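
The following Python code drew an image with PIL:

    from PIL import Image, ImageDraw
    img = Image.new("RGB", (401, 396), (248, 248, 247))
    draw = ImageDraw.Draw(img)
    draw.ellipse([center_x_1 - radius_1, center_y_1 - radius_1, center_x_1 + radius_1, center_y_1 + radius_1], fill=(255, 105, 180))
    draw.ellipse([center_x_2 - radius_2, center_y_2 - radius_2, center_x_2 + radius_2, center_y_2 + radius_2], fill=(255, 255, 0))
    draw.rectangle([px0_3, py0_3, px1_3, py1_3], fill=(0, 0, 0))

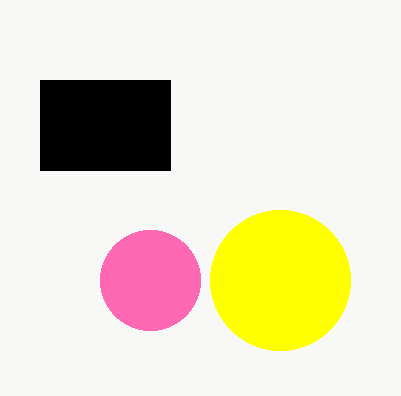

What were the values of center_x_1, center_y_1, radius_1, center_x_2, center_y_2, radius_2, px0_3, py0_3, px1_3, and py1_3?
center_x_1 = 150, center_y_1 = 280, radius_1 = 50, center_x_2 = 280, center_y_2 = 280, radius_2 = 70, px0_3 = 40, py0_3 = 80, px1_3 = 170, py1_3 = 170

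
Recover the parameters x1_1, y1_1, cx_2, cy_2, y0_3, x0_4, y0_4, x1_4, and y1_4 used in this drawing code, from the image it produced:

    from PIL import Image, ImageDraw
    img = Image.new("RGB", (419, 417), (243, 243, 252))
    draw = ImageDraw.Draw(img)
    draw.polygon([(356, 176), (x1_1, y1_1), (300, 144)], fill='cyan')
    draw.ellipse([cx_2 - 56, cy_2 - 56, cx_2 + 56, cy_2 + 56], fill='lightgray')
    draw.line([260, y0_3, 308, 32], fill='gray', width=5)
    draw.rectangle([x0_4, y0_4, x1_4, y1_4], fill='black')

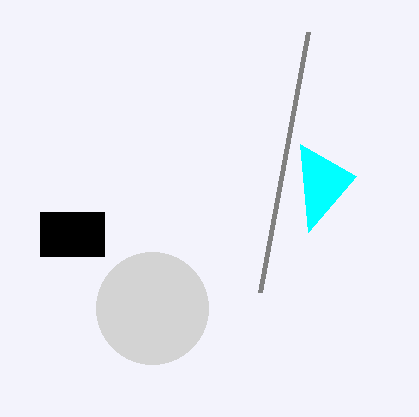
x1_1 = 308; y1_1 = 232; cx_2 = 152; cy_2 = 308; y0_3 = 292; x0_4 = 40; y0_4 = 212; x1_4 = 104; y1_4 = 256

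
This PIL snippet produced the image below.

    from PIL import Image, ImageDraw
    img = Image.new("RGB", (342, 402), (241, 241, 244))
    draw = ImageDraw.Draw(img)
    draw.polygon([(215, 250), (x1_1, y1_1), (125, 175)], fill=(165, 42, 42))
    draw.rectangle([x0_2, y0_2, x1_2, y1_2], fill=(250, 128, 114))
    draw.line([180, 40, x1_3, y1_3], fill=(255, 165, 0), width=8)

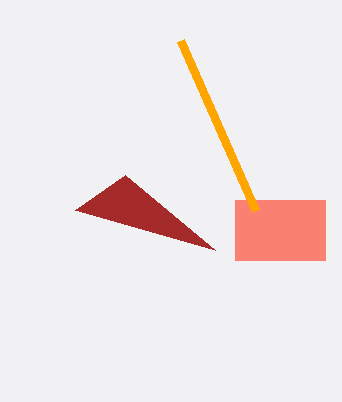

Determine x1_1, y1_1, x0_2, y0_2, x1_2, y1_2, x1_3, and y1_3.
x1_1 = 75, y1_1 = 210, x0_2 = 235, y0_2 = 200, x1_2 = 325, y1_2 = 260, x1_3 = 255, y1_3 = 210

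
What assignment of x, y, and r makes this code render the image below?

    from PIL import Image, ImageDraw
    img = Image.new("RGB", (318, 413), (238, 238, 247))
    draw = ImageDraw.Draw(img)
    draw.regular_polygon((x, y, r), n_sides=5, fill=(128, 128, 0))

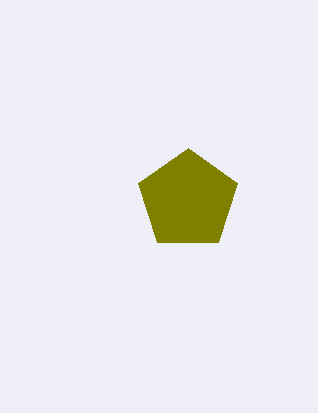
x = 188, y = 200, r = 52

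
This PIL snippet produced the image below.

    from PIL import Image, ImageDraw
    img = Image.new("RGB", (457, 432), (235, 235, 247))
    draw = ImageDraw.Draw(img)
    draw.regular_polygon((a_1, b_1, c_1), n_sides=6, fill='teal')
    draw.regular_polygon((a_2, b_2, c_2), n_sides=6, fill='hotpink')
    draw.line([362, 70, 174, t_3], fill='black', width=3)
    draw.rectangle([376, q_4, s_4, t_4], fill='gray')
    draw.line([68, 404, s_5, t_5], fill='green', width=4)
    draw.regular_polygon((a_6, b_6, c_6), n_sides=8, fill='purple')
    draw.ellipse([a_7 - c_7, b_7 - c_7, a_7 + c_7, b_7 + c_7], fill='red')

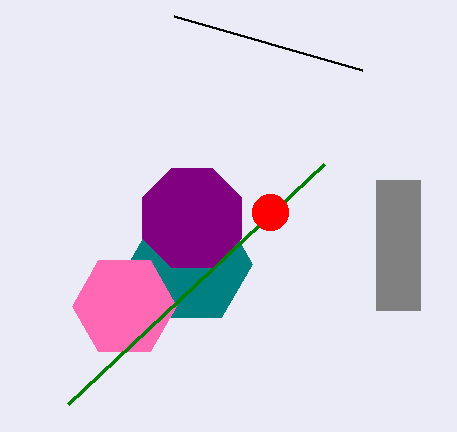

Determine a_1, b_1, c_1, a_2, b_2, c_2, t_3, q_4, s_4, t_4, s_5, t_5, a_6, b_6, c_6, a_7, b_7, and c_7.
a_1 = 190, b_1 = 264, c_1 = 62, a_2 = 124, b_2 = 306, c_2 = 52, t_3 = 16, q_4 = 180, s_4 = 420, t_4 = 310, s_5 = 324, t_5 = 164, a_6 = 192, b_6 = 218, c_6 = 54, a_7 = 270, b_7 = 212, c_7 = 18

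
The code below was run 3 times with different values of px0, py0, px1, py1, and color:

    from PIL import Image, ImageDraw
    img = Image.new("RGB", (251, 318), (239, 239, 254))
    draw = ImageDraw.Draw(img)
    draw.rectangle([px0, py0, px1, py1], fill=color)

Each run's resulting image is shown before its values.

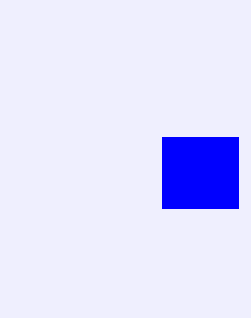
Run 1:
px0 = 162, py0 = 137, px1 = 238, py1 = 208, color = 'blue'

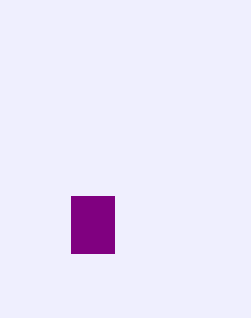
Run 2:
px0 = 71; py0 = 196; px1 = 114; py1 = 253; color = 'purple'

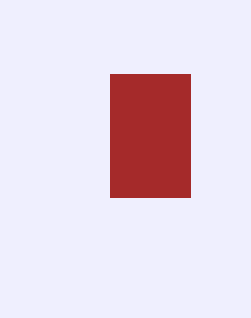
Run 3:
px0 = 110; py0 = 74; px1 = 190; py1 = 197; color = 'brown'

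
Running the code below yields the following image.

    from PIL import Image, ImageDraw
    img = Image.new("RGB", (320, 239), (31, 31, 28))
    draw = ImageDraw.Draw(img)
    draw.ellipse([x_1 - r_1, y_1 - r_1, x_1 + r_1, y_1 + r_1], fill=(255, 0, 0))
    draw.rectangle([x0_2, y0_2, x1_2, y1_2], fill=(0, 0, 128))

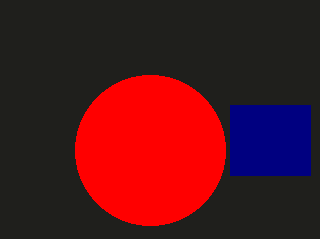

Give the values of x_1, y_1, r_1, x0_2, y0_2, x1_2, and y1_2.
x_1 = 150, y_1 = 150, r_1 = 75, x0_2 = 230, y0_2 = 105, x1_2 = 310, y1_2 = 175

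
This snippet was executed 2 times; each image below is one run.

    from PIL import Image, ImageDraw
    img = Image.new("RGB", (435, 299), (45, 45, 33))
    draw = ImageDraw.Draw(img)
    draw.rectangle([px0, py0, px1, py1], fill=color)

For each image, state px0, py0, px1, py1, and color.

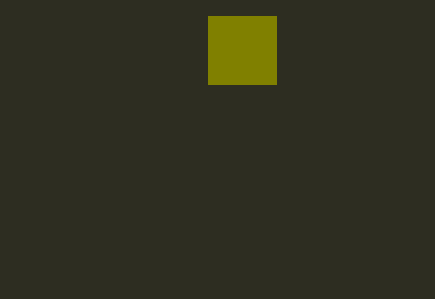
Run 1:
px0 = 208, py0 = 16, px1 = 276, py1 = 84, color = 'olive'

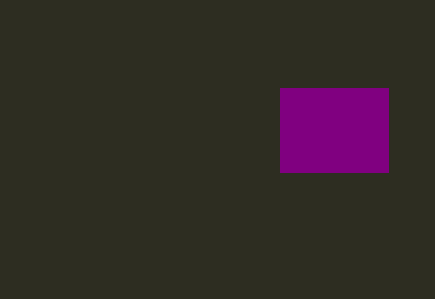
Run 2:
px0 = 280, py0 = 88, px1 = 388, py1 = 172, color = 'purple'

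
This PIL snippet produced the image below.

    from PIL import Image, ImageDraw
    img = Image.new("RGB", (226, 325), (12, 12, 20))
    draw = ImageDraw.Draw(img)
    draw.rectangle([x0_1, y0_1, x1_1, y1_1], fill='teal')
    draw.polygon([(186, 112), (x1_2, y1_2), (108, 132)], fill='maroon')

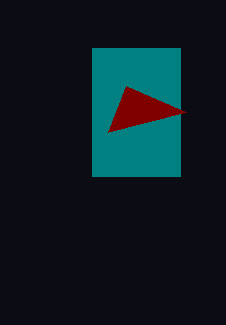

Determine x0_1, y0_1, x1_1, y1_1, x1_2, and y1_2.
x0_1 = 92
y0_1 = 48
x1_1 = 180
y1_1 = 176
x1_2 = 126
y1_2 = 86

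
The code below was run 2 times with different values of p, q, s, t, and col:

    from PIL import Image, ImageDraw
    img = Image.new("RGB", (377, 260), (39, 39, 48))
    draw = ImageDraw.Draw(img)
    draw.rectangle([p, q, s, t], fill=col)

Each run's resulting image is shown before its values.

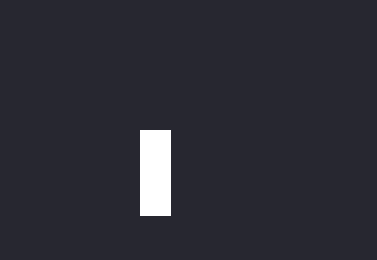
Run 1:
p = 140
q = 130
s = 170
t = 215
col = 'white'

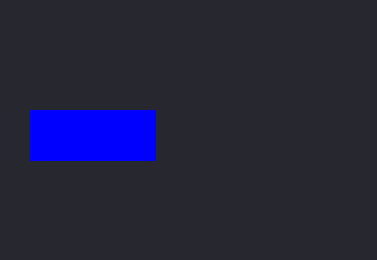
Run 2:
p = 30, q = 110, s = 155, t = 160, col = 'blue'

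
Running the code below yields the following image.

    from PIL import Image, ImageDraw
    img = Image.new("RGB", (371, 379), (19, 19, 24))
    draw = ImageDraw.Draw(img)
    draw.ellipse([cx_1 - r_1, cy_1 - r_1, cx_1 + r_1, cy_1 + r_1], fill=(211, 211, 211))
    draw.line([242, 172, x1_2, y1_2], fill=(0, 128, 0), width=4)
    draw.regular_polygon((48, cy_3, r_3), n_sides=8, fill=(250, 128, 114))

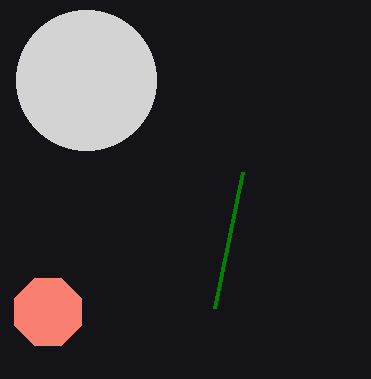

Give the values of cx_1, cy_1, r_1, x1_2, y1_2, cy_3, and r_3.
cx_1 = 86, cy_1 = 80, r_1 = 70, x1_2 = 214, y1_2 = 308, cy_3 = 312, r_3 = 36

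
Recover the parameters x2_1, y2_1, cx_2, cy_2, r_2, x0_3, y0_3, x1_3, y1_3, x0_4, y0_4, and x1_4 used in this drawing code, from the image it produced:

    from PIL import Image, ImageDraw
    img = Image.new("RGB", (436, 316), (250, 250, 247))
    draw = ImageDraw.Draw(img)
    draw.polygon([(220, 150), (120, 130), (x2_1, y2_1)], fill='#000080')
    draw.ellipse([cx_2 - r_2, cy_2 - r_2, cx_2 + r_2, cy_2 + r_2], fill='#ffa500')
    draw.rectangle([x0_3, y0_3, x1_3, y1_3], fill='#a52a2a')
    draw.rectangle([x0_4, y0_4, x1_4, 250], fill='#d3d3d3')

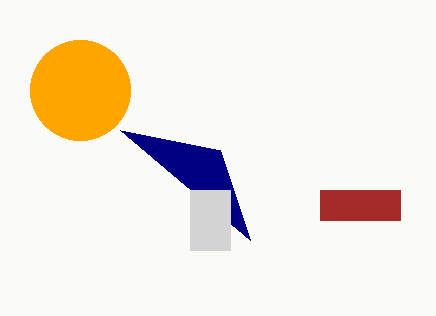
x2_1 = 250; y2_1 = 240; cx_2 = 80; cy_2 = 90; r_2 = 50; x0_3 = 320; y0_3 = 190; x1_3 = 400; y1_3 = 220; x0_4 = 190; y0_4 = 190; x1_4 = 230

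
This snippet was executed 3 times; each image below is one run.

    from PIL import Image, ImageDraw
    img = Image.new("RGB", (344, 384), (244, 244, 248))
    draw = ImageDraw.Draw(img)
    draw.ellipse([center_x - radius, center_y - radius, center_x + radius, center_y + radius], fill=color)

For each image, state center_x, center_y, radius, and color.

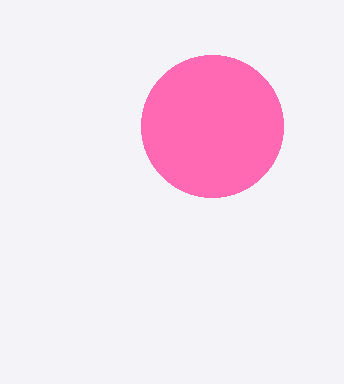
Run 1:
center_x = 212; center_y = 126; radius = 71; color = 'hotpink'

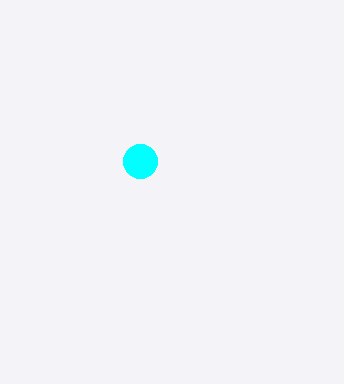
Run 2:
center_x = 140, center_y = 161, radius = 17, color = 'cyan'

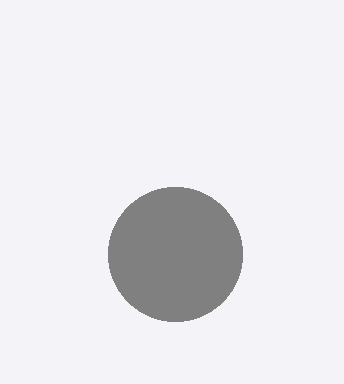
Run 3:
center_x = 175; center_y = 254; radius = 67; color = 'gray'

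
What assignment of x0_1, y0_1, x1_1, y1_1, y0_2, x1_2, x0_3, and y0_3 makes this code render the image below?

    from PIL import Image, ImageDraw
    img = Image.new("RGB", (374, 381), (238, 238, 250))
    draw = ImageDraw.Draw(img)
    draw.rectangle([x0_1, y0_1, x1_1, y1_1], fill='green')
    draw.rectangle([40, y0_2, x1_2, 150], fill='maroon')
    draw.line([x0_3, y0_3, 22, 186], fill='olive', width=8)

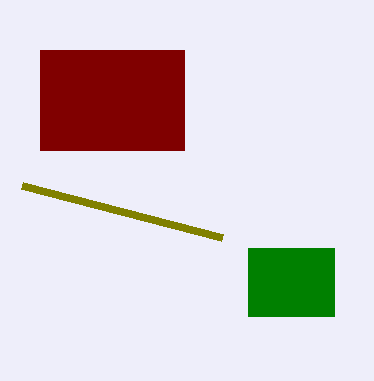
x0_1 = 248
y0_1 = 248
x1_1 = 334
y1_1 = 316
y0_2 = 50
x1_2 = 184
x0_3 = 222
y0_3 = 238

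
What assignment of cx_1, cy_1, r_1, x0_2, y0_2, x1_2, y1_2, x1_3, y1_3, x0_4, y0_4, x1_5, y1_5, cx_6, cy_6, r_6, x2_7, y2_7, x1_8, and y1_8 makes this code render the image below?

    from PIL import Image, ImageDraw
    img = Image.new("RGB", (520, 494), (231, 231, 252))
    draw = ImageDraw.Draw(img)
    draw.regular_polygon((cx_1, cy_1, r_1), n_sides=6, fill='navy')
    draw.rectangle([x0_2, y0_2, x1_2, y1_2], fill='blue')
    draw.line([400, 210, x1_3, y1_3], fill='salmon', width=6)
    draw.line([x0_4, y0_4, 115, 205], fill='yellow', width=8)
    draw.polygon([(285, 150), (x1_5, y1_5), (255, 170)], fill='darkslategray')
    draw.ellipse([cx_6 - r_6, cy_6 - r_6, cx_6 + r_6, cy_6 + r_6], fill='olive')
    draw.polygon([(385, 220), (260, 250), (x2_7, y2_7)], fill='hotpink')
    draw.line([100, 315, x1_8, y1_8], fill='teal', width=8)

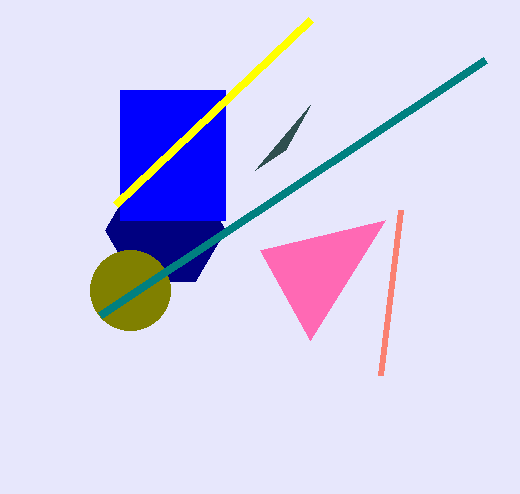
cx_1 = 165
cy_1 = 230
r_1 = 60
x0_2 = 120
y0_2 = 90
x1_2 = 225
y1_2 = 220
x1_3 = 380
y1_3 = 375
x0_4 = 310
y0_4 = 20
x1_5 = 310
y1_5 = 105
cx_6 = 130
cy_6 = 290
r_6 = 40
x2_7 = 310
y2_7 = 340
x1_8 = 485
y1_8 = 60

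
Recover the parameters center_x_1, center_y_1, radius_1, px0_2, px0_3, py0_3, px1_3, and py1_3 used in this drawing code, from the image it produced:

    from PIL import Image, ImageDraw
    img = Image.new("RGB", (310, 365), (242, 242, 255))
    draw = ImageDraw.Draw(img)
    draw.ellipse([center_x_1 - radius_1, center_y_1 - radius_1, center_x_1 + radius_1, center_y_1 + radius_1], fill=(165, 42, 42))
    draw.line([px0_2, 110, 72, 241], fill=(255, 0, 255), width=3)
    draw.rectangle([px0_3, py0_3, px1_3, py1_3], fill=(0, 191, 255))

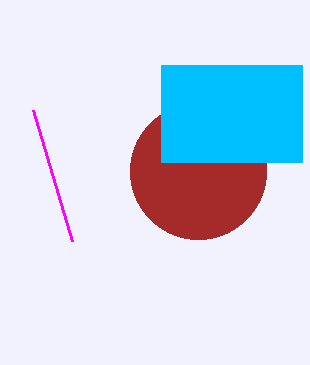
center_x_1 = 198
center_y_1 = 171
radius_1 = 68
px0_2 = 33
px0_3 = 161
py0_3 = 65
px1_3 = 302
py1_3 = 162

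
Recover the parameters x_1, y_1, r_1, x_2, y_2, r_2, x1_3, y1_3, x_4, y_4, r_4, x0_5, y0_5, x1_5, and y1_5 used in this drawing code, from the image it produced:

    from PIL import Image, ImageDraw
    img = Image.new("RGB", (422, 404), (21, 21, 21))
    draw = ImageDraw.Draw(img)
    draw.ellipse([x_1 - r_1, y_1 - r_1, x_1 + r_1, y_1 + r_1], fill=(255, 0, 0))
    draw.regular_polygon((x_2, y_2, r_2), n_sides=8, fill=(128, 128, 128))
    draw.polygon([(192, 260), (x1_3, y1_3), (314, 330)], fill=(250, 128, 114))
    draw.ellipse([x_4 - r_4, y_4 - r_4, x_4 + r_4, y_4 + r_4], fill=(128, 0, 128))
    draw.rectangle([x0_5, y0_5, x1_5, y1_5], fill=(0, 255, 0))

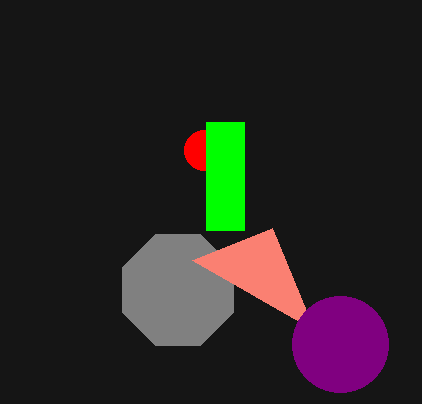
x_1 = 204
y_1 = 150
r_1 = 20
x_2 = 178
y_2 = 290
r_2 = 60
x1_3 = 272
y1_3 = 228
x_4 = 340
y_4 = 344
r_4 = 48
x0_5 = 206
y0_5 = 122
x1_5 = 244
y1_5 = 230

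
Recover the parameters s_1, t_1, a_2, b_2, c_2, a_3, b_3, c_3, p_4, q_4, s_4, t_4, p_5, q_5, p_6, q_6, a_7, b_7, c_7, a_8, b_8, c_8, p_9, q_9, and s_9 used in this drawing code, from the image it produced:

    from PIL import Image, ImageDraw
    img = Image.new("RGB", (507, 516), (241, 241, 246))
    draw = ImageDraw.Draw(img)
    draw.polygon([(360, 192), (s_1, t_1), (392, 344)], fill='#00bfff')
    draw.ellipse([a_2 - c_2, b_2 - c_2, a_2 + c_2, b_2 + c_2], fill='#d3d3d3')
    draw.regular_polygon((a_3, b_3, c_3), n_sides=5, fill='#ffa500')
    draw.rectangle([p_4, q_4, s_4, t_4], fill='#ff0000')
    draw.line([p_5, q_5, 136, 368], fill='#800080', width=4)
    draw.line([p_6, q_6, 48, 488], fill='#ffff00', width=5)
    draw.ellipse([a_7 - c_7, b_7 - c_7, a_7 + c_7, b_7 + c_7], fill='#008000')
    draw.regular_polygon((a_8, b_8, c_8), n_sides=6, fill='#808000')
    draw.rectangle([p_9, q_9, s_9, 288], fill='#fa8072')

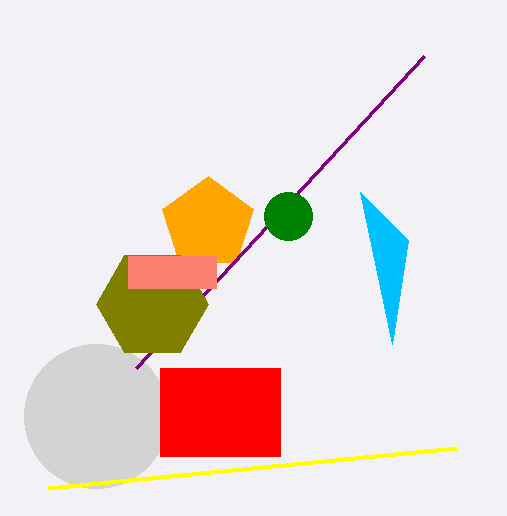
s_1 = 408, t_1 = 240, a_2 = 96, b_2 = 416, c_2 = 72, a_3 = 208, b_3 = 224, c_3 = 48, p_4 = 160, q_4 = 368, s_4 = 280, t_4 = 456, p_5 = 424, q_5 = 56, p_6 = 456, q_6 = 448, a_7 = 288, b_7 = 216, c_7 = 24, a_8 = 152, b_8 = 304, c_8 = 56, p_9 = 128, q_9 = 256, s_9 = 216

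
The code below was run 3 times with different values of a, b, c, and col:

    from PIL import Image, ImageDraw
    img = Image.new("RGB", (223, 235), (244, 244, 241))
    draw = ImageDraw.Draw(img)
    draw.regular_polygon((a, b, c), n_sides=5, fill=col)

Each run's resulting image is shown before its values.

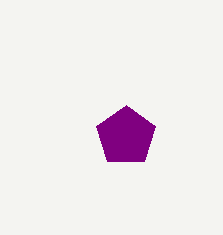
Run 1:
a = 126, b = 136, c = 31, col = 'purple'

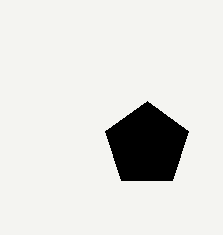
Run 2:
a = 147, b = 145, c = 44, col = 'black'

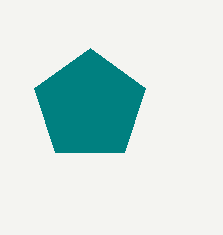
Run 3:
a = 90, b = 106, c = 58, col = 'teal'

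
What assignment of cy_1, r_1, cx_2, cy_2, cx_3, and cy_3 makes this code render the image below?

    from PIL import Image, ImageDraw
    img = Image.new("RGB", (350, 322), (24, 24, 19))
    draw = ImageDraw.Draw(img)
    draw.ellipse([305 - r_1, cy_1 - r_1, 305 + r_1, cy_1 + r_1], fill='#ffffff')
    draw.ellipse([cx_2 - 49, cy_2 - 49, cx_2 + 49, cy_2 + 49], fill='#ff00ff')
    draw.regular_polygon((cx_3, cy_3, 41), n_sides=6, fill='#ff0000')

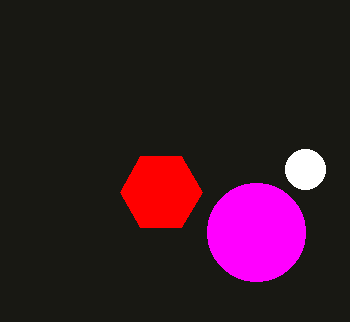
cy_1 = 169
r_1 = 20
cx_2 = 256
cy_2 = 232
cx_3 = 161
cy_3 = 192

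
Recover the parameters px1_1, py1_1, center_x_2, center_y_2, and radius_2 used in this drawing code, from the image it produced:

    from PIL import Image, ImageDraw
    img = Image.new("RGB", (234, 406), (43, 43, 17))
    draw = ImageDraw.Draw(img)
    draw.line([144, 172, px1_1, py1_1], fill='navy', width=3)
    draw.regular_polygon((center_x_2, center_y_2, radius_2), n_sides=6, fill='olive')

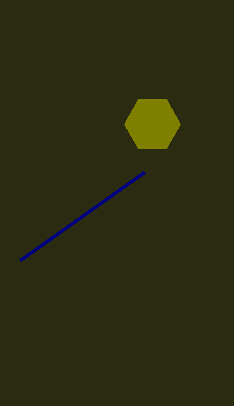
px1_1 = 20; py1_1 = 260; center_x_2 = 152; center_y_2 = 124; radius_2 = 28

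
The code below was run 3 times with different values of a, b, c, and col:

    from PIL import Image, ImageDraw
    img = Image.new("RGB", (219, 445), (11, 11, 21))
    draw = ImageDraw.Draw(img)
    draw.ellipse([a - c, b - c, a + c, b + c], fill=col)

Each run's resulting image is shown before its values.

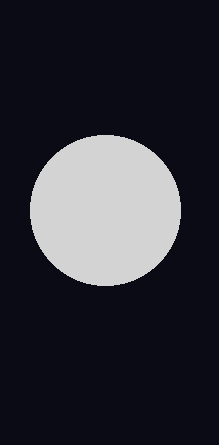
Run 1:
a = 105; b = 210; c = 75; col = 'lightgray'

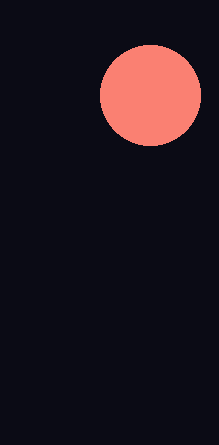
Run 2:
a = 150, b = 95, c = 50, col = 'salmon'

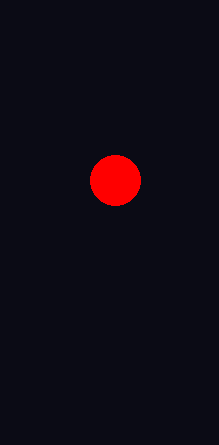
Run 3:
a = 115; b = 180; c = 25; col = 'red'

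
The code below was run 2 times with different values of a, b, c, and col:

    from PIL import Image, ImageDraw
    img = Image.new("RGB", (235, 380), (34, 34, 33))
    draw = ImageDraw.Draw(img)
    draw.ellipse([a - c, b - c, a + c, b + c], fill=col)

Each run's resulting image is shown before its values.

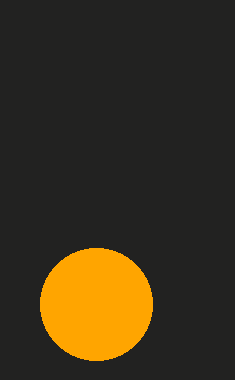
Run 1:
a = 96; b = 304; c = 56; col = 'orange'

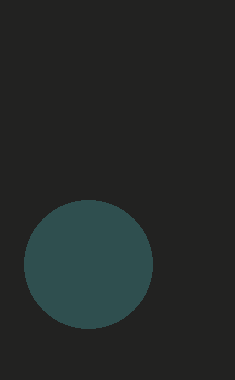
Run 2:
a = 88; b = 264; c = 64; col = 'darkslategray'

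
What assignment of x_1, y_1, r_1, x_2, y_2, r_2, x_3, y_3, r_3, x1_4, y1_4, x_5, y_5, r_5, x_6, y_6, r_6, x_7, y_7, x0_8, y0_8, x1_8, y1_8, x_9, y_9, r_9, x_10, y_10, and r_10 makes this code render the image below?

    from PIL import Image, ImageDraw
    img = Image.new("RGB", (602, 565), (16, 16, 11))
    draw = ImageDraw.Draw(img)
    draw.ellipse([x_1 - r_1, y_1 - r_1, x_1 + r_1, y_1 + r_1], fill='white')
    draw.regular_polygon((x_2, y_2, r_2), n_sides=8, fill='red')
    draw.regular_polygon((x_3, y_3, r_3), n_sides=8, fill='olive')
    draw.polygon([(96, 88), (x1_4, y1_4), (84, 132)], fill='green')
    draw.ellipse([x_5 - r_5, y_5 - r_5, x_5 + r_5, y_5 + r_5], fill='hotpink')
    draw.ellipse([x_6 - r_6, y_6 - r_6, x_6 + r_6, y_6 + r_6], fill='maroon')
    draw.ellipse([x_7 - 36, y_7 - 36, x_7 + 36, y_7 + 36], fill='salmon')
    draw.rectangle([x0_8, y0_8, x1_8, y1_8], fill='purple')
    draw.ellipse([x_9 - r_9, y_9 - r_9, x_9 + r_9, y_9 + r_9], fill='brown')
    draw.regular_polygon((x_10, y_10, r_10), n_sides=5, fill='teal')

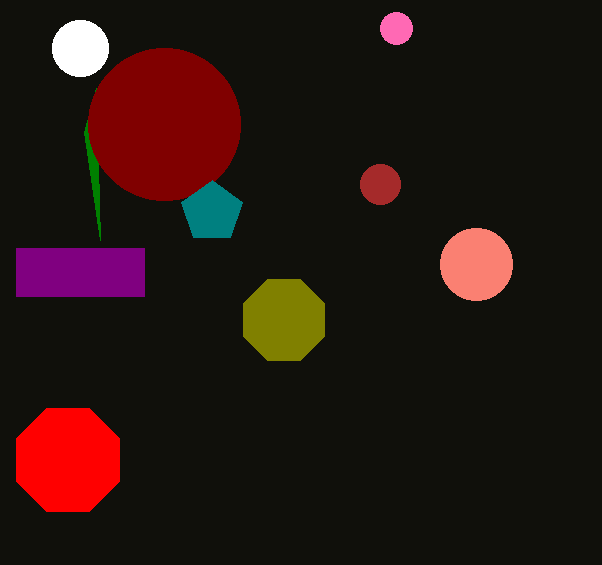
x_1 = 80; y_1 = 48; r_1 = 28; x_2 = 68; y_2 = 460; r_2 = 56; x_3 = 284; y_3 = 320; r_3 = 44; x1_4 = 100; y1_4 = 240; x_5 = 396; y_5 = 28; r_5 = 16; x_6 = 164; y_6 = 124; r_6 = 76; x_7 = 476; y_7 = 264; x0_8 = 16; y0_8 = 248; x1_8 = 144; y1_8 = 296; x_9 = 380; y_9 = 184; r_9 = 20; x_10 = 212; y_10 = 212; r_10 = 32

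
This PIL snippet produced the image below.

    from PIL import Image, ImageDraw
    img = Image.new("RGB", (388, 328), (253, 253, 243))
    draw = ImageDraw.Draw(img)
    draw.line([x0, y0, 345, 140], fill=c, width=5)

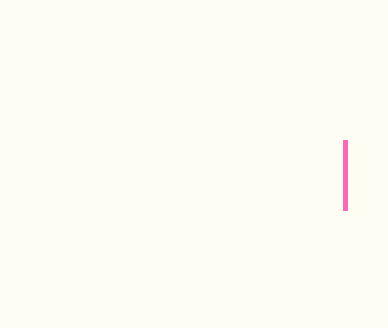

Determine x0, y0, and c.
x0 = 345; y0 = 210; c = 'hotpink'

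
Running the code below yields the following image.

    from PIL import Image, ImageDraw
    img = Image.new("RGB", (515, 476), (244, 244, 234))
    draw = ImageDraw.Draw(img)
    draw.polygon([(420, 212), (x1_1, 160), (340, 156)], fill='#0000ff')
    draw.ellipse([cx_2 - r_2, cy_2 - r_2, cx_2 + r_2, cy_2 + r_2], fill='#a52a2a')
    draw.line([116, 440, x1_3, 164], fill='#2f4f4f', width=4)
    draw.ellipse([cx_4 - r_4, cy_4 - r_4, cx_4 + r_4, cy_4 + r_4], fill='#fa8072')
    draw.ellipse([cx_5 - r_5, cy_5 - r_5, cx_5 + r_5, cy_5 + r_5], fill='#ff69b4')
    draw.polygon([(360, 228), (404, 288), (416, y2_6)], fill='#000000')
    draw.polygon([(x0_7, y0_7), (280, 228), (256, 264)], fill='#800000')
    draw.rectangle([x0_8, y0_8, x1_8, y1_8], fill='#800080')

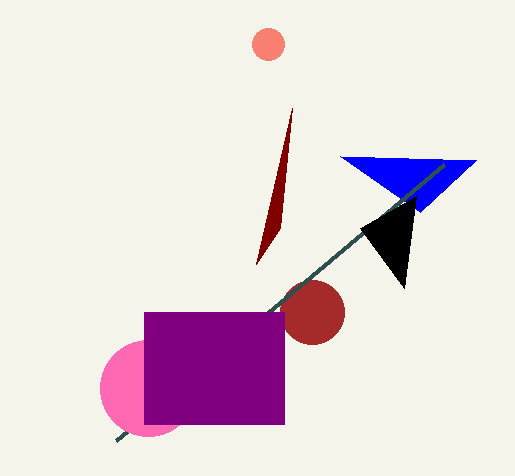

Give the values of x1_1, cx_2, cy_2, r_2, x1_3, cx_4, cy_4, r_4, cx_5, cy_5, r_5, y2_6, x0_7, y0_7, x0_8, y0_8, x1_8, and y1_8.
x1_1 = 476; cx_2 = 312; cy_2 = 312; r_2 = 32; x1_3 = 444; cx_4 = 268; cy_4 = 44; r_4 = 16; cx_5 = 148; cy_5 = 388; r_5 = 48; y2_6 = 196; x0_7 = 292; y0_7 = 108; x0_8 = 144; y0_8 = 312; x1_8 = 284; y1_8 = 424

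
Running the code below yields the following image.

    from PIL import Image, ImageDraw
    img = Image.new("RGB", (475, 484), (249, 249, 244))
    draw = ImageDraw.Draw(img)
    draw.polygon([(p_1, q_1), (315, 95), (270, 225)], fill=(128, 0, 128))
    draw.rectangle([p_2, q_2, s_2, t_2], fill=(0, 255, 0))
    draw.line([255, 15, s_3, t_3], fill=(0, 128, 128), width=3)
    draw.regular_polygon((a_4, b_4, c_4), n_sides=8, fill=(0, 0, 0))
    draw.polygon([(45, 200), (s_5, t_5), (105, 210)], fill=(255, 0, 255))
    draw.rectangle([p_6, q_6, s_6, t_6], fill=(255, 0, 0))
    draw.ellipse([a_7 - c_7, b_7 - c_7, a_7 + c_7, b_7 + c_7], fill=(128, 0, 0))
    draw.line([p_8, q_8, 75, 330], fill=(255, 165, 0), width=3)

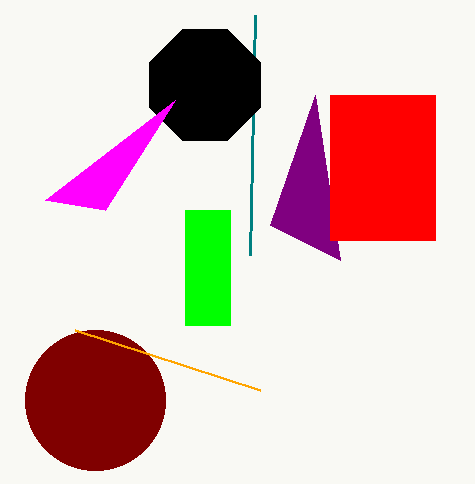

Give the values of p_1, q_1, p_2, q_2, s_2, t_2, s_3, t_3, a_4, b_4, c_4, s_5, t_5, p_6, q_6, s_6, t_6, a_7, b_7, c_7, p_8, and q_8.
p_1 = 340; q_1 = 260; p_2 = 185; q_2 = 210; s_2 = 230; t_2 = 325; s_3 = 250; t_3 = 255; a_4 = 205; b_4 = 85; c_4 = 60; s_5 = 175; t_5 = 100; p_6 = 330; q_6 = 95; s_6 = 435; t_6 = 240; a_7 = 95; b_7 = 400; c_7 = 70; p_8 = 260; q_8 = 390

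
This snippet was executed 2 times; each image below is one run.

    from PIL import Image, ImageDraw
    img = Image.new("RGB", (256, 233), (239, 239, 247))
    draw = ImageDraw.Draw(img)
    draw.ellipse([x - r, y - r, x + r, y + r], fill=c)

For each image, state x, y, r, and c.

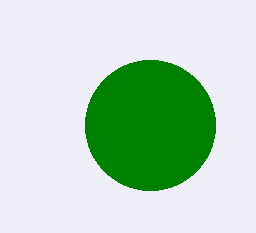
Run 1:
x = 150
y = 125
r = 65
c = 'green'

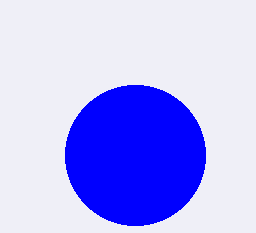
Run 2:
x = 135; y = 155; r = 70; c = 'blue'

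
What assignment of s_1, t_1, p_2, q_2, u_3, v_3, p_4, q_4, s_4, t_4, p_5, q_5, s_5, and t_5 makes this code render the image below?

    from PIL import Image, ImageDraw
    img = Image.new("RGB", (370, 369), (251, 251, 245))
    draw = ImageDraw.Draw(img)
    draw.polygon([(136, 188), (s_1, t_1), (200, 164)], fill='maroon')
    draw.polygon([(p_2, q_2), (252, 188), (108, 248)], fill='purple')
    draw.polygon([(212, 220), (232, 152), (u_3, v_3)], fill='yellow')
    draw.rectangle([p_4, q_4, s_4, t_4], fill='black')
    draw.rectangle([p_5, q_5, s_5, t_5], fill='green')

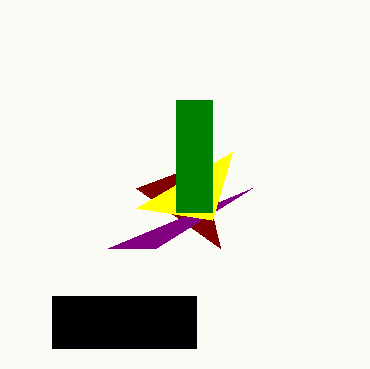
s_1 = 220, t_1 = 248, p_2 = 156, q_2 = 248, u_3 = 136, v_3 = 208, p_4 = 52, q_4 = 296, s_4 = 196, t_4 = 348, p_5 = 176, q_5 = 100, s_5 = 212, t_5 = 212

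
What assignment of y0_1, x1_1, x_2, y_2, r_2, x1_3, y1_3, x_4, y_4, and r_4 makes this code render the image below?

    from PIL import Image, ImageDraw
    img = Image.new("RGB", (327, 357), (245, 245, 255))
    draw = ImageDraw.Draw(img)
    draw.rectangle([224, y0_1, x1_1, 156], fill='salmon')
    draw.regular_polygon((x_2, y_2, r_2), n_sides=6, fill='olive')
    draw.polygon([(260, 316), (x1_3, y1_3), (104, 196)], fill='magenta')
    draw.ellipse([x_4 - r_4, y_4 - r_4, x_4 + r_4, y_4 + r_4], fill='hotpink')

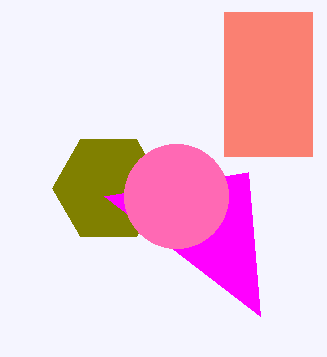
y0_1 = 12, x1_1 = 312, x_2 = 108, y_2 = 188, r_2 = 56, x1_3 = 248, y1_3 = 172, x_4 = 176, y_4 = 196, r_4 = 52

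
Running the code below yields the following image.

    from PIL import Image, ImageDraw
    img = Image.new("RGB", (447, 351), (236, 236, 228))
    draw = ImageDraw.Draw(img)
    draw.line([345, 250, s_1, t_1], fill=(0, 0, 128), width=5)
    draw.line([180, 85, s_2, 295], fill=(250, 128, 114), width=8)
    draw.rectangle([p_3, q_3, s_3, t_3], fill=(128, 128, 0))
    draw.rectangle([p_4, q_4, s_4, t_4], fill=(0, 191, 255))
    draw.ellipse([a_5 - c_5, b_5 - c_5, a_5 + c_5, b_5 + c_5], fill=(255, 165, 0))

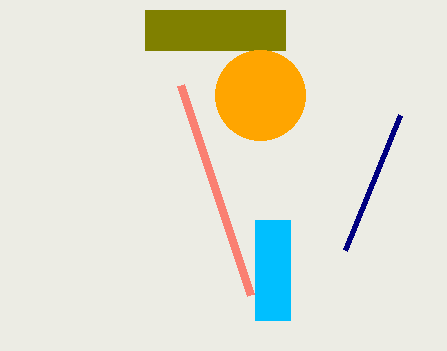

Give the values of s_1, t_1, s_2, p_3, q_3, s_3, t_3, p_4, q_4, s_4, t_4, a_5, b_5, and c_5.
s_1 = 400
t_1 = 115
s_2 = 250
p_3 = 145
q_3 = 10
s_3 = 285
t_3 = 50
p_4 = 255
q_4 = 220
s_4 = 290
t_4 = 320
a_5 = 260
b_5 = 95
c_5 = 45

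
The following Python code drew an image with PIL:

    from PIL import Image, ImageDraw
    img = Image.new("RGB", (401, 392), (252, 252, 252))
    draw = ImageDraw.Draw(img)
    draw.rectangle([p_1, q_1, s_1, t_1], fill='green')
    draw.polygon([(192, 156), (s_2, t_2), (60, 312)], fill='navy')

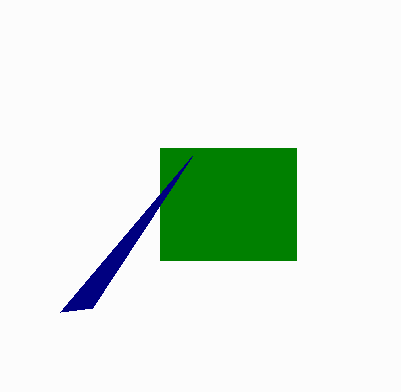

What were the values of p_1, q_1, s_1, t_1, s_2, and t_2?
p_1 = 160; q_1 = 148; s_1 = 296; t_1 = 260; s_2 = 92; t_2 = 308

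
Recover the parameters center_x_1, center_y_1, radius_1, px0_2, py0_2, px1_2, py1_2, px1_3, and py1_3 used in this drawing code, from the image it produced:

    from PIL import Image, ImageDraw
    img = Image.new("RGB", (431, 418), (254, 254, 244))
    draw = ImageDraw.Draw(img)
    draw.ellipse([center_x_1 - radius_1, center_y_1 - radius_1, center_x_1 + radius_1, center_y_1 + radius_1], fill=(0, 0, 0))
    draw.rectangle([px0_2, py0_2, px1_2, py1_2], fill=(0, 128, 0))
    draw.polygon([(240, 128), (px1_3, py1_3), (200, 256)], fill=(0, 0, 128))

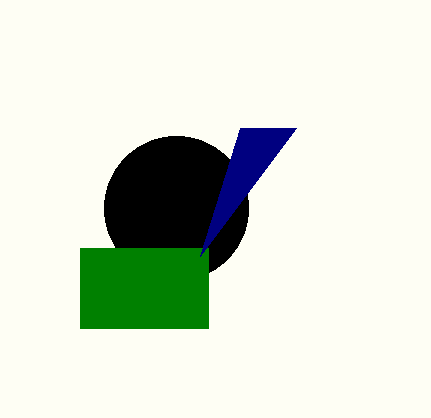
center_x_1 = 176, center_y_1 = 208, radius_1 = 72, px0_2 = 80, py0_2 = 248, px1_2 = 208, py1_2 = 328, px1_3 = 296, py1_3 = 128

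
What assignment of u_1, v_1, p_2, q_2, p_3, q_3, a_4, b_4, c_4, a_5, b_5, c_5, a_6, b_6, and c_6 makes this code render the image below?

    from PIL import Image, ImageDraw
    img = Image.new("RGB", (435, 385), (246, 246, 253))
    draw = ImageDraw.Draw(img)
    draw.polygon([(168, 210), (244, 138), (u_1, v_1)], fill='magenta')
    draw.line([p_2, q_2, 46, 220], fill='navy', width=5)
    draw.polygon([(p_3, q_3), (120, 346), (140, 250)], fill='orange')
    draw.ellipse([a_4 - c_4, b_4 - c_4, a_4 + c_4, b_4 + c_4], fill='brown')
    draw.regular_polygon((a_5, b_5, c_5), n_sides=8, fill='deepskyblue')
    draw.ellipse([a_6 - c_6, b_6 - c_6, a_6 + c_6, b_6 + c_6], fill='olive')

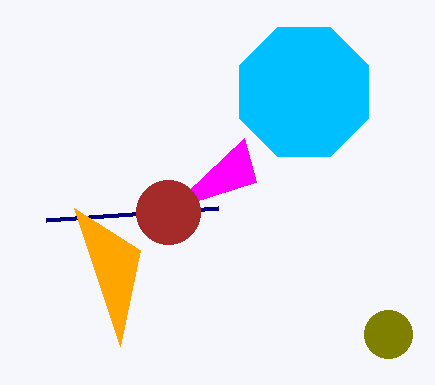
u_1 = 256; v_1 = 182; p_2 = 218; q_2 = 208; p_3 = 74; q_3 = 208; a_4 = 168; b_4 = 212; c_4 = 32; a_5 = 304; b_5 = 92; c_5 = 70; a_6 = 388; b_6 = 334; c_6 = 24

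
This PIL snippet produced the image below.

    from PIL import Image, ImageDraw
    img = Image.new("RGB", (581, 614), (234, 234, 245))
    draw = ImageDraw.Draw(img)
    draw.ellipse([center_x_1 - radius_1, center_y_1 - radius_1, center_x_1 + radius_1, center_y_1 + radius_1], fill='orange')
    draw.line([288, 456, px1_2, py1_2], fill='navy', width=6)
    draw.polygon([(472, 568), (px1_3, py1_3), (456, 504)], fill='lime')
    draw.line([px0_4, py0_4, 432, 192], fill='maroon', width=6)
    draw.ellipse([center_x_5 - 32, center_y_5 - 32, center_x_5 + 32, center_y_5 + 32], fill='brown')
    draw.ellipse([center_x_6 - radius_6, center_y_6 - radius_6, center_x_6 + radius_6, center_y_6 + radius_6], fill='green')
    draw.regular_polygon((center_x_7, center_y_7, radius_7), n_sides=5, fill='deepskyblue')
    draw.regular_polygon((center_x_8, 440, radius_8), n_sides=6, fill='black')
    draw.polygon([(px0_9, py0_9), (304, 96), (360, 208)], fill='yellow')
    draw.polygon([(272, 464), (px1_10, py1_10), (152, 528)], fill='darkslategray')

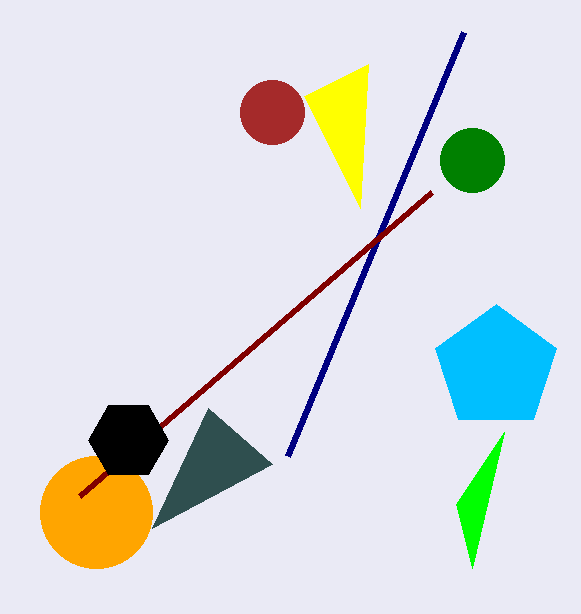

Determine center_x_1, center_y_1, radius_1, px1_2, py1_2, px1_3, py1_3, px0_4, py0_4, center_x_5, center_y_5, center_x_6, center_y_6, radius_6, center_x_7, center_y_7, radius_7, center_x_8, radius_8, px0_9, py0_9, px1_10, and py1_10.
center_x_1 = 96, center_y_1 = 512, radius_1 = 56, px1_2 = 464, py1_2 = 32, px1_3 = 504, py1_3 = 432, px0_4 = 80, py0_4 = 496, center_x_5 = 272, center_y_5 = 112, center_x_6 = 472, center_y_6 = 160, radius_6 = 32, center_x_7 = 496, center_y_7 = 368, radius_7 = 64, center_x_8 = 128, radius_8 = 40, px0_9 = 368, py0_9 = 64, px1_10 = 208, py1_10 = 408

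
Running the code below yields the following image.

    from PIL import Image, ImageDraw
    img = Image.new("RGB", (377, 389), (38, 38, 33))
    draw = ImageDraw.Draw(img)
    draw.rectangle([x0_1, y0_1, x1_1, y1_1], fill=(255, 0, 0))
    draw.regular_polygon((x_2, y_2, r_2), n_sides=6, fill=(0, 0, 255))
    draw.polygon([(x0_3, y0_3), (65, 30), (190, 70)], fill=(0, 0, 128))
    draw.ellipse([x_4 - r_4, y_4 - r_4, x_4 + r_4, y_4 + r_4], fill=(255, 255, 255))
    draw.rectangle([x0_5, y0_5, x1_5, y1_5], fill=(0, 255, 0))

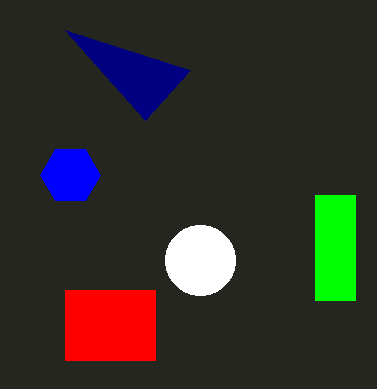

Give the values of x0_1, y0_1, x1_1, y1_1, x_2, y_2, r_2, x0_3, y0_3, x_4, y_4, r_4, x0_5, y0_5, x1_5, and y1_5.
x0_1 = 65; y0_1 = 290; x1_1 = 155; y1_1 = 360; x_2 = 70; y_2 = 175; r_2 = 30; x0_3 = 145; y0_3 = 120; x_4 = 200; y_4 = 260; r_4 = 35; x0_5 = 315; y0_5 = 195; x1_5 = 355; y1_5 = 300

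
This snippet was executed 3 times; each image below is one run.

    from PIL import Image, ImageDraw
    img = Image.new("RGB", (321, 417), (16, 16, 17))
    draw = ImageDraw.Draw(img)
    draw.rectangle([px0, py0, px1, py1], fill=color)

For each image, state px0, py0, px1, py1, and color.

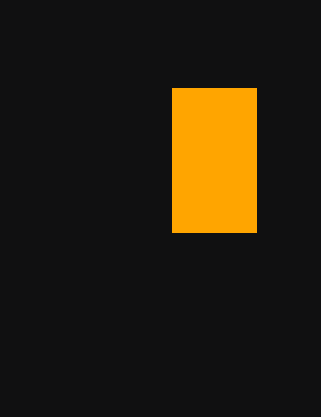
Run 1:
px0 = 172; py0 = 88; px1 = 256; py1 = 232; color = 'orange'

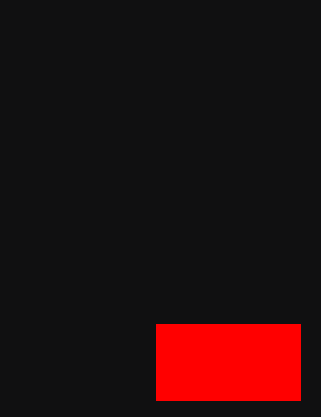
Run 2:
px0 = 156; py0 = 324; px1 = 300; py1 = 400; color = 'red'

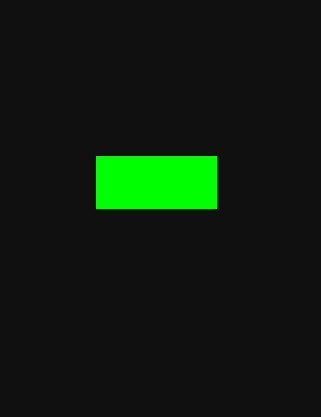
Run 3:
px0 = 96, py0 = 156, px1 = 216, py1 = 208, color = 'lime'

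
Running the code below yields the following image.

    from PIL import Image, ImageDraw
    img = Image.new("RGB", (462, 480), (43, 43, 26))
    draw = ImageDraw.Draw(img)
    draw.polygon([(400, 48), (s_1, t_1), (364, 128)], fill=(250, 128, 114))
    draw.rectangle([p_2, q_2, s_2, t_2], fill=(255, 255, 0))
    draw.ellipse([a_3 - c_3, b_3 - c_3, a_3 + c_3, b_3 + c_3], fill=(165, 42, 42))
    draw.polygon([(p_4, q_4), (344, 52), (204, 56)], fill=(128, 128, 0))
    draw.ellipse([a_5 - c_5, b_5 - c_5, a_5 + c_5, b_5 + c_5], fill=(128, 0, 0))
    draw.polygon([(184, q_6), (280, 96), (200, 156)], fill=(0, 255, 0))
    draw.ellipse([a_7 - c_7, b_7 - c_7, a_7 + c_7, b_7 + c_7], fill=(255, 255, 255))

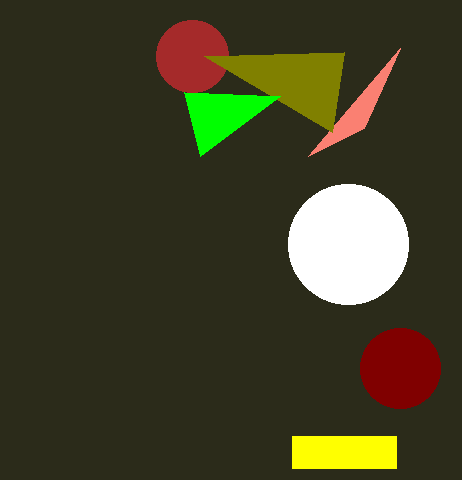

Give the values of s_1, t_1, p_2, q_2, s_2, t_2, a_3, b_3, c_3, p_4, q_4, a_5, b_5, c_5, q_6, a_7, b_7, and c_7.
s_1 = 308, t_1 = 156, p_2 = 292, q_2 = 436, s_2 = 396, t_2 = 468, a_3 = 192, b_3 = 56, c_3 = 36, p_4 = 332, q_4 = 132, a_5 = 400, b_5 = 368, c_5 = 40, q_6 = 92, a_7 = 348, b_7 = 244, c_7 = 60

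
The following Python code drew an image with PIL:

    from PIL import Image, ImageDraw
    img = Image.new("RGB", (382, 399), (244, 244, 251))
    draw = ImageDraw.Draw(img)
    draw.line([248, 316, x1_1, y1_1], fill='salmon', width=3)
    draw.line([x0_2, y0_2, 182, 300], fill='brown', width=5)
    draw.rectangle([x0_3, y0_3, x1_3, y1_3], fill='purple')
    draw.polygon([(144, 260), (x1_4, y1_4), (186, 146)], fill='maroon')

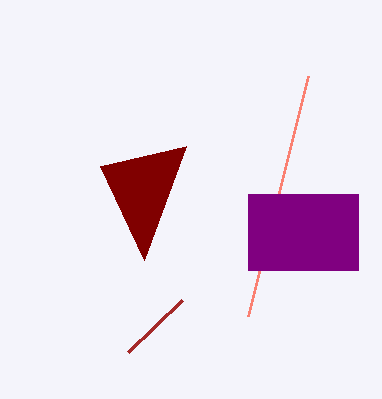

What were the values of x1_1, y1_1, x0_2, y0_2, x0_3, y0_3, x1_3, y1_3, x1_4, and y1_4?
x1_1 = 308; y1_1 = 76; x0_2 = 128; y0_2 = 352; x0_3 = 248; y0_3 = 194; x1_3 = 358; y1_3 = 270; x1_4 = 100; y1_4 = 166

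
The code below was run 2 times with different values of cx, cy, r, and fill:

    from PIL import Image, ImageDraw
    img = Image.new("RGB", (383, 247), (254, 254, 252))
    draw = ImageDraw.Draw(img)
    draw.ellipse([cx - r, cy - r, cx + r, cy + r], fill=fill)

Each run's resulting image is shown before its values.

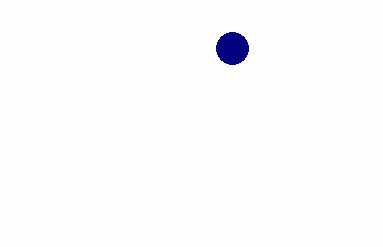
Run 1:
cx = 232, cy = 48, r = 16, fill = 'navy'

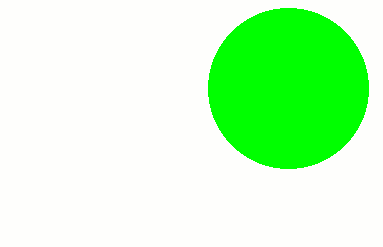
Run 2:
cx = 288, cy = 88, r = 80, fill = 'lime'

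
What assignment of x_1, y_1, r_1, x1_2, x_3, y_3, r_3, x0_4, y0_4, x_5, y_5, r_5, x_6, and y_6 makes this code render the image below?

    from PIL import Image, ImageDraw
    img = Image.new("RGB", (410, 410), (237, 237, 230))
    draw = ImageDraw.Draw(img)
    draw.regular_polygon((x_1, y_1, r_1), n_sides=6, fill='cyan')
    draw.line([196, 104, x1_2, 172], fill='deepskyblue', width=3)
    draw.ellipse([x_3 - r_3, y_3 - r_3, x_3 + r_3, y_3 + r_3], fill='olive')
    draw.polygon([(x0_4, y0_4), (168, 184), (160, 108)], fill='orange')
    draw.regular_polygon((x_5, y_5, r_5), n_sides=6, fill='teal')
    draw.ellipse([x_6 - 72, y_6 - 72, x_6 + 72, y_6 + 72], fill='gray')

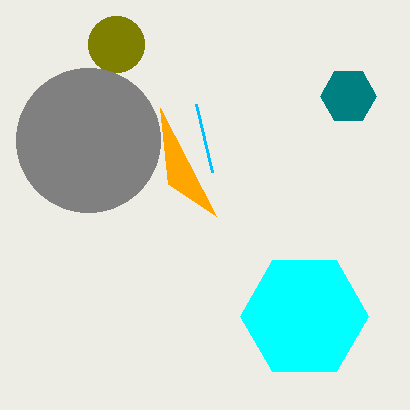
x_1 = 304, y_1 = 316, r_1 = 64, x1_2 = 212, x_3 = 116, y_3 = 44, r_3 = 28, x0_4 = 216, y0_4 = 216, x_5 = 348, y_5 = 96, r_5 = 28, x_6 = 88, y_6 = 140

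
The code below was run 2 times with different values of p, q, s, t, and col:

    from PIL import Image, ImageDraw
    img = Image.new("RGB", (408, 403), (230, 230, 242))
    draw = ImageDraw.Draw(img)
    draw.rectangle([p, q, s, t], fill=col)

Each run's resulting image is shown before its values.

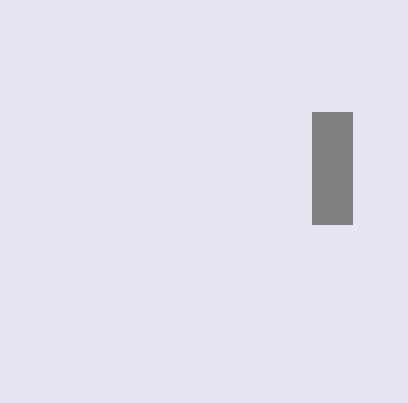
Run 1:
p = 312; q = 112; s = 352; t = 224; col = 'gray'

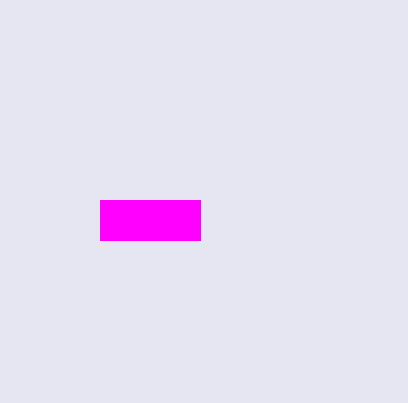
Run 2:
p = 100; q = 200; s = 200; t = 240; col = 'magenta'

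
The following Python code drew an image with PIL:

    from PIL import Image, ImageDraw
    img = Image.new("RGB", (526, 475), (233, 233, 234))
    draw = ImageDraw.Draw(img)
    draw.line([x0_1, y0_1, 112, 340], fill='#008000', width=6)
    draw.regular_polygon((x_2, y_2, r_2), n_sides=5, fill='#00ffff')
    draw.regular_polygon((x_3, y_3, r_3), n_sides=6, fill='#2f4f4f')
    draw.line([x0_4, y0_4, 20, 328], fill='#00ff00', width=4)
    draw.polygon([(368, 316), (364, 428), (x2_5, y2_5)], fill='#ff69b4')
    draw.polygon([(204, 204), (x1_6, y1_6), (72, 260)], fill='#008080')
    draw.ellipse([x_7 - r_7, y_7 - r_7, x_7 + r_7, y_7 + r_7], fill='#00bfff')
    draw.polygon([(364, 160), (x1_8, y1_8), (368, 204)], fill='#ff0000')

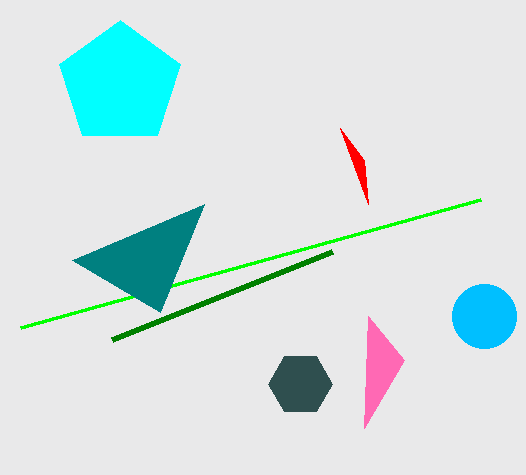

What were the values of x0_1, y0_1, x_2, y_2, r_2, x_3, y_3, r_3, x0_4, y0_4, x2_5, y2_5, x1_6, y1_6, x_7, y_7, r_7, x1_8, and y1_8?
x0_1 = 332; y0_1 = 252; x_2 = 120; y_2 = 84; r_2 = 64; x_3 = 300; y_3 = 384; r_3 = 32; x0_4 = 480; y0_4 = 200; x2_5 = 404; y2_5 = 360; x1_6 = 160; y1_6 = 312; x_7 = 484; y_7 = 316; r_7 = 32; x1_8 = 340; y1_8 = 128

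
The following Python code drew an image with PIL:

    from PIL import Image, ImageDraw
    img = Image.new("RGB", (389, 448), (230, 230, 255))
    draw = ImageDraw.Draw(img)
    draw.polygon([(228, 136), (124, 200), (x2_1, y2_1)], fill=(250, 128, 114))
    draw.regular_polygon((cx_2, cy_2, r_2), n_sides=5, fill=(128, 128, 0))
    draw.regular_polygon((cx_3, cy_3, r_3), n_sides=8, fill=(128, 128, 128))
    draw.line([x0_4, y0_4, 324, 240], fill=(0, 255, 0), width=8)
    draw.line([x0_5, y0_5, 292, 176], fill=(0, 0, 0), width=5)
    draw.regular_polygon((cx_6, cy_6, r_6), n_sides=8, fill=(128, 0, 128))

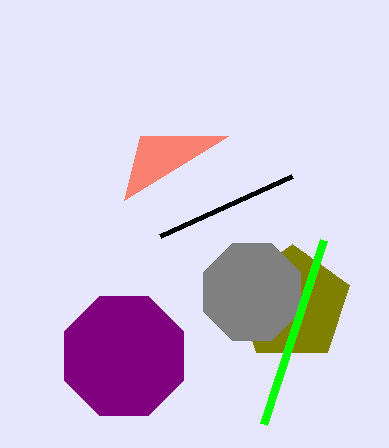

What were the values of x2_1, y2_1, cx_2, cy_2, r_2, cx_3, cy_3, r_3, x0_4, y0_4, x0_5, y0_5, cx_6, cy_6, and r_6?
x2_1 = 140, y2_1 = 136, cx_2 = 292, cy_2 = 304, r_2 = 60, cx_3 = 252, cy_3 = 292, r_3 = 52, x0_4 = 264, y0_4 = 424, x0_5 = 160, y0_5 = 236, cx_6 = 124, cy_6 = 356, r_6 = 64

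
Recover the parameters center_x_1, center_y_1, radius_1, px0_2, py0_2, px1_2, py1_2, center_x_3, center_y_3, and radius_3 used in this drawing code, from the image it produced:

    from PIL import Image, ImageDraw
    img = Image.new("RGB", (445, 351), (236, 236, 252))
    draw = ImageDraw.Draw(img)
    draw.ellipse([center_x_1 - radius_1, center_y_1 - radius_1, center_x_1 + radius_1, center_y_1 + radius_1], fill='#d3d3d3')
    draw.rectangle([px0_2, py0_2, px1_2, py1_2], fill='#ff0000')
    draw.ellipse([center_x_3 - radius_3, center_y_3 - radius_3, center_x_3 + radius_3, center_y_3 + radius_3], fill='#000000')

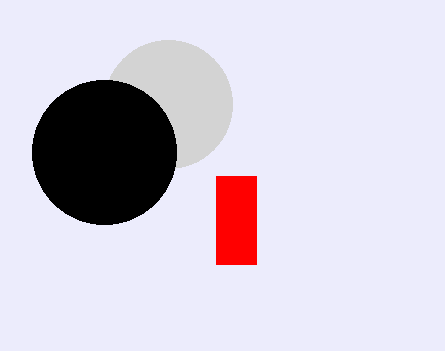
center_x_1 = 168; center_y_1 = 104; radius_1 = 64; px0_2 = 216; py0_2 = 176; px1_2 = 256; py1_2 = 264; center_x_3 = 104; center_y_3 = 152; radius_3 = 72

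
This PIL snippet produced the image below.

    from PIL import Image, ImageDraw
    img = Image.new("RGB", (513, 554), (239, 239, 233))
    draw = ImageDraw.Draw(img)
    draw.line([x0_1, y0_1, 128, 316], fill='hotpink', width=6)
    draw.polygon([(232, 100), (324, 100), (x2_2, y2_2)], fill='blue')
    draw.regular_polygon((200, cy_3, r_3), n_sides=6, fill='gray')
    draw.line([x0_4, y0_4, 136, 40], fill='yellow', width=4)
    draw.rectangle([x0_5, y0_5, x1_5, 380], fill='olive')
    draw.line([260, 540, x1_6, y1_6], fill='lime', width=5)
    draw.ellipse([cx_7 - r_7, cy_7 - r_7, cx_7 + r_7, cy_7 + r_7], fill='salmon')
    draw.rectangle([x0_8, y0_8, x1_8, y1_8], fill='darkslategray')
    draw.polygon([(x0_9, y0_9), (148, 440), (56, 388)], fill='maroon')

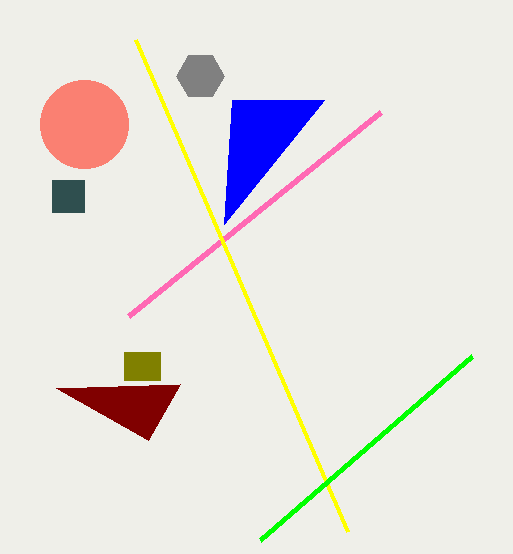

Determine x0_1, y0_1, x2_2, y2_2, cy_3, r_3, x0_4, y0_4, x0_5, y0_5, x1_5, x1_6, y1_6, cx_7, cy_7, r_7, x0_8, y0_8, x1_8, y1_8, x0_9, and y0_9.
x0_1 = 380; y0_1 = 112; x2_2 = 224; y2_2 = 224; cy_3 = 76; r_3 = 24; x0_4 = 348; y0_4 = 532; x0_5 = 124; y0_5 = 352; x1_5 = 160; x1_6 = 472; y1_6 = 356; cx_7 = 84; cy_7 = 124; r_7 = 44; x0_8 = 52; y0_8 = 180; x1_8 = 84; y1_8 = 212; x0_9 = 180; y0_9 = 384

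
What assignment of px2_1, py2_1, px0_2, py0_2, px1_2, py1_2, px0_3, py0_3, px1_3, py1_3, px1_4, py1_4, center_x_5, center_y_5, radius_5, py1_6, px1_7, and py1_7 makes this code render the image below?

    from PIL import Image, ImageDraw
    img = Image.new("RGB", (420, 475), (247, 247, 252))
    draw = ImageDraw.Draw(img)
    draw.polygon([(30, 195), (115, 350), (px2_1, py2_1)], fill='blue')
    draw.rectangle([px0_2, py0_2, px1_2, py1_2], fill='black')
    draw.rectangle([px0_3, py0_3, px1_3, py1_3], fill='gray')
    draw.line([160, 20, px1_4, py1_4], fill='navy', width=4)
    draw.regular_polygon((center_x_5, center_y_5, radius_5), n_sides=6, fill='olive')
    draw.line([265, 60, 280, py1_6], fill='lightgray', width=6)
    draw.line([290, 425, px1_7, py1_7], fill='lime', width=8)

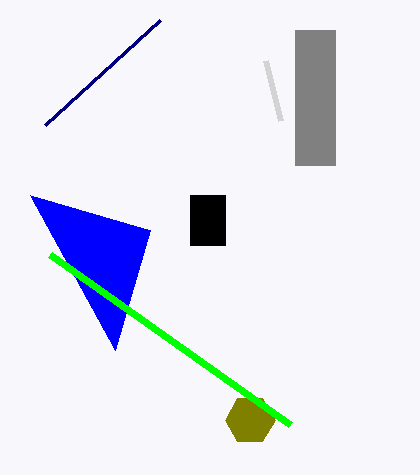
px2_1 = 150, py2_1 = 230, px0_2 = 190, py0_2 = 195, px1_2 = 225, py1_2 = 245, px0_3 = 295, py0_3 = 30, px1_3 = 335, py1_3 = 165, px1_4 = 45, py1_4 = 125, center_x_5 = 250, center_y_5 = 420, radius_5 = 25, py1_6 = 120, px1_7 = 50, py1_7 = 255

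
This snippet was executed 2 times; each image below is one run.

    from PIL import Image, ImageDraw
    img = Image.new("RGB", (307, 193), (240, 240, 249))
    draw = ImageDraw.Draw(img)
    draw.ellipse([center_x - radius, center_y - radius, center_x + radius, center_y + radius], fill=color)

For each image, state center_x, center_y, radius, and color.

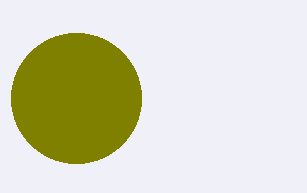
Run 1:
center_x = 76, center_y = 98, radius = 65, color = 'olive'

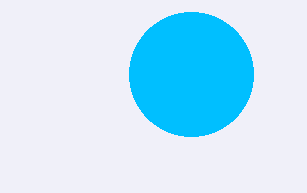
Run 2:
center_x = 191; center_y = 74; radius = 62; color = 'deepskyblue'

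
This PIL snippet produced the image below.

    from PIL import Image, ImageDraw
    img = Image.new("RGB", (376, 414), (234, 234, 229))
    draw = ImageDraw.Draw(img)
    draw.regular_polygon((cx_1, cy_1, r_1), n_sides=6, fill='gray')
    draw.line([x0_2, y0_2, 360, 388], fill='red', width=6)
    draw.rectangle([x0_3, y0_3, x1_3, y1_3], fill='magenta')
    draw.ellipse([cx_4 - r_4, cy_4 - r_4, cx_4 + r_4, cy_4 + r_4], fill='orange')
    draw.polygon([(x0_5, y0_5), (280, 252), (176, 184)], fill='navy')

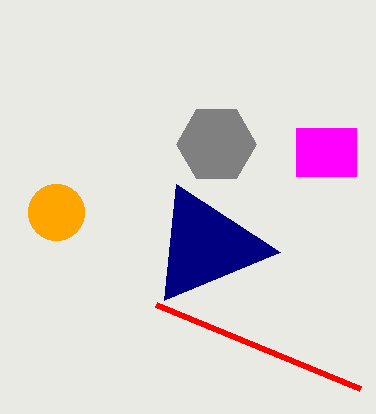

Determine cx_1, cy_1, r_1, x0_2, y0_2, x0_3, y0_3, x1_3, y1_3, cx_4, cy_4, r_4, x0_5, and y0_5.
cx_1 = 216; cy_1 = 144; r_1 = 40; x0_2 = 156; y0_2 = 304; x0_3 = 296; y0_3 = 128; x1_3 = 356; y1_3 = 176; cx_4 = 56; cy_4 = 212; r_4 = 28; x0_5 = 164; y0_5 = 300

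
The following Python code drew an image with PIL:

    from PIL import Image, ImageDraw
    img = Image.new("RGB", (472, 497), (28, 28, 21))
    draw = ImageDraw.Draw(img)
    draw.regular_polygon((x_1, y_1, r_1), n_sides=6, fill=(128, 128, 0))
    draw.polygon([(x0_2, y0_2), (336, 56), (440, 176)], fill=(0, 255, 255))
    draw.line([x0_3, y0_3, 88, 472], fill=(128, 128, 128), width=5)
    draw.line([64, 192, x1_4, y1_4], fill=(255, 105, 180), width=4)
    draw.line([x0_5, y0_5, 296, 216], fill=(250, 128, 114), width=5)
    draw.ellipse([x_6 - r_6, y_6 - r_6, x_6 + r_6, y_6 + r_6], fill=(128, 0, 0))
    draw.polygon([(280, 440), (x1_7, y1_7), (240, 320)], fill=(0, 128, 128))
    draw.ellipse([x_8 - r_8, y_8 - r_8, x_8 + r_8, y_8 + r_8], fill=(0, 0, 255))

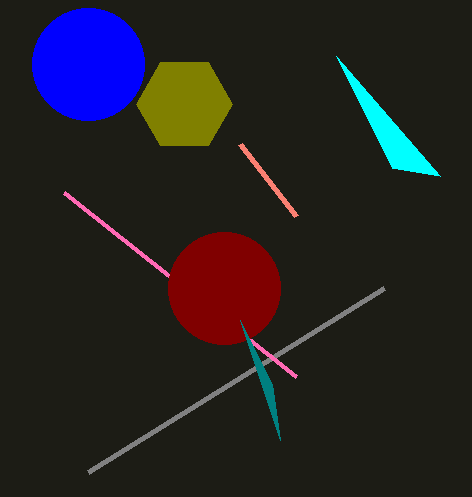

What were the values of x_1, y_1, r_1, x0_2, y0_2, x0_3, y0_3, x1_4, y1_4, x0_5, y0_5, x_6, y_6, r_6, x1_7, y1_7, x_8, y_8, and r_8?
x_1 = 184
y_1 = 104
r_1 = 48
x0_2 = 392
y0_2 = 168
x0_3 = 384
y0_3 = 288
x1_4 = 296
y1_4 = 376
x0_5 = 240
y0_5 = 144
x_6 = 224
y_6 = 288
r_6 = 56
x1_7 = 272
y1_7 = 384
x_8 = 88
y_8 = 64
r_8 = 56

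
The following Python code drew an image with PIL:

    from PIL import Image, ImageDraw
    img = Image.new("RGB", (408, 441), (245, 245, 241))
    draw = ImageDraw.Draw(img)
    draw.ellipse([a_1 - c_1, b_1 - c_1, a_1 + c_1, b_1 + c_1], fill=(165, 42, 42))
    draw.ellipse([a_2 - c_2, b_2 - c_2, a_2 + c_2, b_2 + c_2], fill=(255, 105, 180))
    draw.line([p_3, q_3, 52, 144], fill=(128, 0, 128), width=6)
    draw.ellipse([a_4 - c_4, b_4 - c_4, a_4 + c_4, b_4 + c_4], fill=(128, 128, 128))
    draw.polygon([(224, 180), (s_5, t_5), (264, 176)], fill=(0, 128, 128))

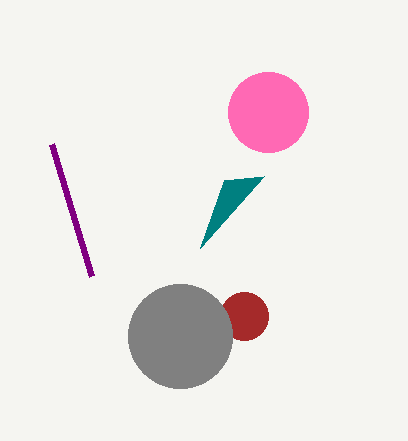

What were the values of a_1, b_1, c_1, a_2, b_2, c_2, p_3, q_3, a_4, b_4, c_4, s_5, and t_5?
a_1 = 244; b_1 = 316; c_1 = 24; a_2 = 268; b_2 = 112; c_2 = 40; p_3 = 92; q_3 = 276; a_4 = 180; b_4 = 336; c_4 = 52; s_5 = 200; t_5 = 248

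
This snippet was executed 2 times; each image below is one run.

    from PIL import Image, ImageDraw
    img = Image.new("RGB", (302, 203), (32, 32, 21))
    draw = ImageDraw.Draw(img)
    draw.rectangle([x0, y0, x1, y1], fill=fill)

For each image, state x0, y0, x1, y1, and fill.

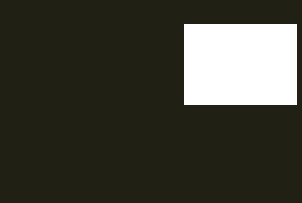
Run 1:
x0 = 184
y0 = 24
x1 = 296
y1 = 104
fill = 'white'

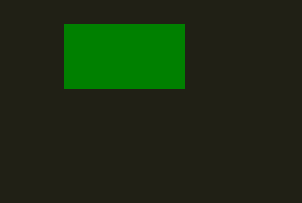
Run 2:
x0 = 64
y0 = 24
x1 = 184
y1 = 88
fill = 'green'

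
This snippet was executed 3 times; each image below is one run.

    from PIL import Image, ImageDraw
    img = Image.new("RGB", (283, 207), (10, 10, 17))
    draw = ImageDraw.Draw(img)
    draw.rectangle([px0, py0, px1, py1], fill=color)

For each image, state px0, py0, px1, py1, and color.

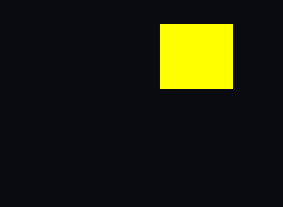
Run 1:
px0 = 160
py0 = 24
px1 = 232
py1 = 88
color = 'yellow'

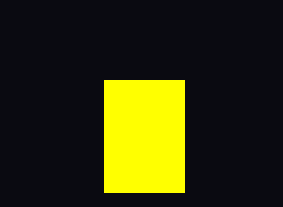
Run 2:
px0 = 104; py0 = 80; px1 = 184; py1 = 192; color = 'yellow'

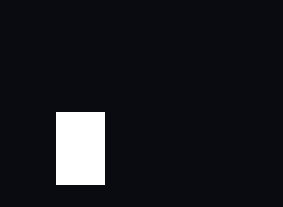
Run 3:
px0 = 56, py0 = 112, px1 = 104, py1 = 184, color = 'white'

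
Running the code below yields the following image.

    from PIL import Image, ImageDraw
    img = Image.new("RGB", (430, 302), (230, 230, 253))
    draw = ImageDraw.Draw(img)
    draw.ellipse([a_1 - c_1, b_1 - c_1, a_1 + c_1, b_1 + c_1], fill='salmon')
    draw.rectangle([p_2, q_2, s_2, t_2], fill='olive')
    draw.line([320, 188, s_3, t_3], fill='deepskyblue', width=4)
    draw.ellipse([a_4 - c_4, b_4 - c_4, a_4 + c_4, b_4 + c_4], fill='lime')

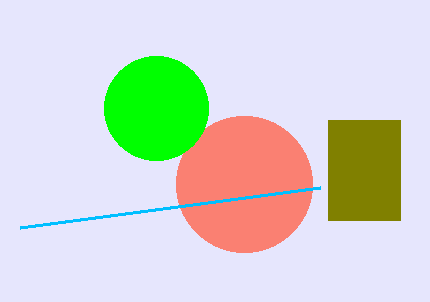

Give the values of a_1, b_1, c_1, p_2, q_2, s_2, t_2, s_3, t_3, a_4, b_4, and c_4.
a_1 = 244, b_1 = 184, c_1 = 68, p_2 = 328, q_2 = 120, s_2 = 400, t_2 = 220, s_3 = 20, t_3 = 228, a_4 = 156, b_4 = 108, c_4 = 52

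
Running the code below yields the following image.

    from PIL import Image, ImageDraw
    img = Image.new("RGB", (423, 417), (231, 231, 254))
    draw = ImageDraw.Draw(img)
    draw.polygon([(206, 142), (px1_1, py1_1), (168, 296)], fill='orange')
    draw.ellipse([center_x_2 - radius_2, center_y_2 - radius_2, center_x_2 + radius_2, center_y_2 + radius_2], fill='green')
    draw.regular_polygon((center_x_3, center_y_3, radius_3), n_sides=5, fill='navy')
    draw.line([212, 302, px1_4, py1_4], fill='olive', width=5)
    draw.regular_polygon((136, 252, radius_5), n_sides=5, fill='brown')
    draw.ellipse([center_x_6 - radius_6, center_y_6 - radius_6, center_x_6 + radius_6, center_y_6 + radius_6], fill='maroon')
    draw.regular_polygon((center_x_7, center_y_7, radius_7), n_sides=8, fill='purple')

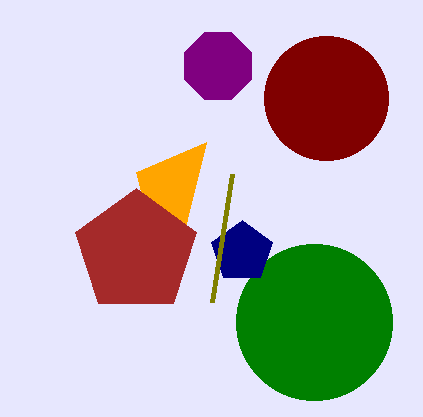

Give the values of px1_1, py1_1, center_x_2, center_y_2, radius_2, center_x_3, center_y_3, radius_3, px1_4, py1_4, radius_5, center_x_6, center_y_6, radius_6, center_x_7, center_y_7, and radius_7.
px1_1 = 136, py1_1 = 172, center_x_2 = 314, center_y_2 = 322, radius_2 = 78, center_x_3 = 242, center_y_3 = 252, radius_3 = 32, px1_4 = 232, py1_4 = 174, radius_5 = 64, center_x_6 = 326, center_y_6 = 98, radius_6 = 62, center_x_7 = 218, center_y_7 = 66, radius_7 = 36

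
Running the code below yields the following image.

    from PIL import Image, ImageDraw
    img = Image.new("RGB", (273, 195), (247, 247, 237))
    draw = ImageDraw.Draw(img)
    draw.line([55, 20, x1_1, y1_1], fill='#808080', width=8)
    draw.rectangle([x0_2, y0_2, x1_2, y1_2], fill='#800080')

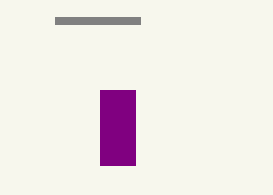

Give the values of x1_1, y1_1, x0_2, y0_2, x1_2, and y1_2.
x1_1 = 140, y1_1 = 20, x0_2 = 100, y0_2 = 90, x1_2 = 135, y1_2 = 165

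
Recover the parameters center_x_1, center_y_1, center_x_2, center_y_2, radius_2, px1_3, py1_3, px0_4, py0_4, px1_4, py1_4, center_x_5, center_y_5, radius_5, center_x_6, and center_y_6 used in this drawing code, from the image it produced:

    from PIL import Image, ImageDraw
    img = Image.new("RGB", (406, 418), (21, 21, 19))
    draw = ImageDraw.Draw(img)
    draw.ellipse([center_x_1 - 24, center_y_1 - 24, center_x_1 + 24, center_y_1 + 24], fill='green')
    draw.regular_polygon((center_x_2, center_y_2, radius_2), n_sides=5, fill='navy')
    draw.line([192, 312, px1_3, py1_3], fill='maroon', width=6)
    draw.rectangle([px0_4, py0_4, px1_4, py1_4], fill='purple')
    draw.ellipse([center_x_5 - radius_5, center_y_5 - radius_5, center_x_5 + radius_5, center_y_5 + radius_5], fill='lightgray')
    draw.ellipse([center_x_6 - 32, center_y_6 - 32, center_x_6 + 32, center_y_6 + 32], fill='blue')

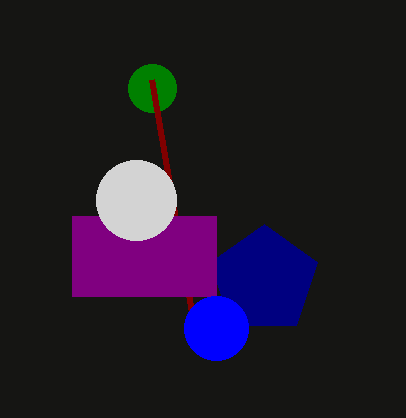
center_x_1 = 152
center_y_1 = 88
center_x_2 = 264
center_y_2 = 280
radius_2 = 56
px1_3 = 152
py1_3 = 80
px0_4 = 72
py0_4 = 216
px1_4 = 216
py1_4 = 296
center_x_5 = 136
center_y_5 = 200
radius_5 = 40
center_x_6 = 216
center_y_6 = 328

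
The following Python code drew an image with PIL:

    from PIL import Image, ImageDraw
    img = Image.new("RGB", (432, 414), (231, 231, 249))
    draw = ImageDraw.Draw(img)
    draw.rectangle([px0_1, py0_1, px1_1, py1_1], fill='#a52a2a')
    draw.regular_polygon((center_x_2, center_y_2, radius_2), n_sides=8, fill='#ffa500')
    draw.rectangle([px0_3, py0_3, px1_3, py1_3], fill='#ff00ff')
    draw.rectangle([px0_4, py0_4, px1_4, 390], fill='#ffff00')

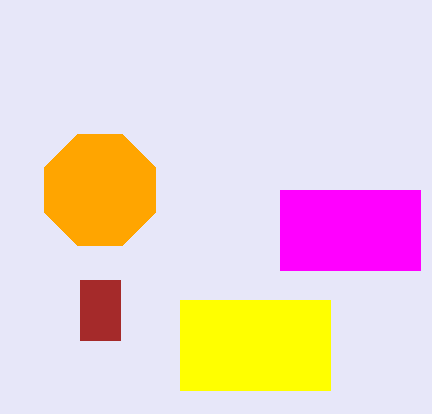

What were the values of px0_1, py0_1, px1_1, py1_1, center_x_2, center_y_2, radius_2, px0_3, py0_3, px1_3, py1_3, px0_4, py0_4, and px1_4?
px0_1 = 80
py0_1 = 280
px1_1 = 120
py1_1 = 340
center_x_2 = 100
center_y_2 = 190
radius_2 = 60
px0_3 = 280
py0_3 = 190
px1_3 = 420
py1_3 = 270
px0_4 = 180
py0_4 = 300
px1_4 = 330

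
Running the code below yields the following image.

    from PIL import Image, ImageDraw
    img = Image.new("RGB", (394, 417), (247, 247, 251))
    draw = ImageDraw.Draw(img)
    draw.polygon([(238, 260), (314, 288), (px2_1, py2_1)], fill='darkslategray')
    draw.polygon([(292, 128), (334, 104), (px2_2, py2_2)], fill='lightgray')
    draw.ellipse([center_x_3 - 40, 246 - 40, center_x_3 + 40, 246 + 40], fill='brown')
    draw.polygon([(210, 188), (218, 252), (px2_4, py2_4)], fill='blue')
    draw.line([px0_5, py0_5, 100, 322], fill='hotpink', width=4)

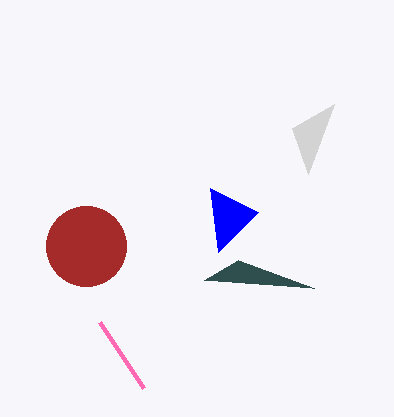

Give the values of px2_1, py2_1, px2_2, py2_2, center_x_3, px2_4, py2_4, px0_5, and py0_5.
px2_1 = 204
py2_1 = 280
px2_2 = 308
py2_2 = 174
center_x_3 = 86
px2_4 = 258
py2_4 = 212
px0_5 = 144
py0_5 = 388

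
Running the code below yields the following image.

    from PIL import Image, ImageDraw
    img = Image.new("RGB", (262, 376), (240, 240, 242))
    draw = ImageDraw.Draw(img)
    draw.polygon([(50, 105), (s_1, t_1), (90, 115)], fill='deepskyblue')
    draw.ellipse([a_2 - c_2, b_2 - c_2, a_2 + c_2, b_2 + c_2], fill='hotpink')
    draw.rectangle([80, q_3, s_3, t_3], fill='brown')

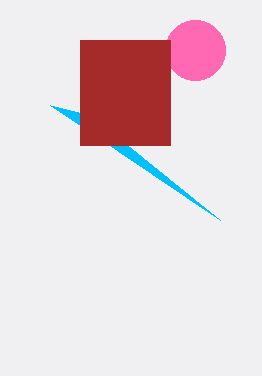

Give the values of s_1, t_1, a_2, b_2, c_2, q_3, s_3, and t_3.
s_1 = 220; t_1 = 220; a_2 = 195; b_2 = 50; c_2 = 30; q_3 = 40; s_3 = 170; t_3 = 145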